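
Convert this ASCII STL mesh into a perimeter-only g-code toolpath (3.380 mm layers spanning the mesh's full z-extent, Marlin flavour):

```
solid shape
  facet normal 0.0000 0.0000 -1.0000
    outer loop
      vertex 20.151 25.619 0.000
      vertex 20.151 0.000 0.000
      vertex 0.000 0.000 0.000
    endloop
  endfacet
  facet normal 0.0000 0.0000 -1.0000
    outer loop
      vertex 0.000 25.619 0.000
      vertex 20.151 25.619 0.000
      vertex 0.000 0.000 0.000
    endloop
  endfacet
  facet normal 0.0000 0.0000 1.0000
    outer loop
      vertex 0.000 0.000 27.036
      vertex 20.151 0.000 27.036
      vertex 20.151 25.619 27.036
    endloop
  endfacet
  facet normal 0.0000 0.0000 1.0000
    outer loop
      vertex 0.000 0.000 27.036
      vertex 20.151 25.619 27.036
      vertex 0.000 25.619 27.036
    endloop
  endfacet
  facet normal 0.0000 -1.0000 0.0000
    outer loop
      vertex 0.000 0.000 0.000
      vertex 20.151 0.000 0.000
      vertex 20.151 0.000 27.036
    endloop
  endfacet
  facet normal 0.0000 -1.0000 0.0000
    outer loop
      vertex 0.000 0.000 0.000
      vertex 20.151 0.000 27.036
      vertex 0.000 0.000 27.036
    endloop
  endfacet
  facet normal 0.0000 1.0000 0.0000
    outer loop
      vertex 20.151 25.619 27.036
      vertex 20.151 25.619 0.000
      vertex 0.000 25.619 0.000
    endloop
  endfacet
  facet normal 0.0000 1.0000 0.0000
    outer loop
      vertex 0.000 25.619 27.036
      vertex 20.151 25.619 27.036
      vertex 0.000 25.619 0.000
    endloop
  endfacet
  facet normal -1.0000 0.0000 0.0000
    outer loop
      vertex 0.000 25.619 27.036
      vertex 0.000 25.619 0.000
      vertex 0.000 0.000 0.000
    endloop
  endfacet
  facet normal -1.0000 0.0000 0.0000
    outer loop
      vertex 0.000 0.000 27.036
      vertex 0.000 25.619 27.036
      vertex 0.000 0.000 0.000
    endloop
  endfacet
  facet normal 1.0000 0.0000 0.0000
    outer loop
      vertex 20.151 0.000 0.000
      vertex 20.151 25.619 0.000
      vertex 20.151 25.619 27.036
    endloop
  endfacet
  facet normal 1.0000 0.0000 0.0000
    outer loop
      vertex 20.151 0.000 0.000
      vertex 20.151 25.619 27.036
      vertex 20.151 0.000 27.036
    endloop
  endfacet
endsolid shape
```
; perimeter-only toolpath
G21 ; units = mm
G90 ; absolute positioning
G28 ; home
; layer 1
G0 Z3.380
G0 X0.000 Y0.000
G1 X20.151 Y0.000
G1 X20.151 Y25.619
G1 X0.000 Y25.619
G1 X0.000 Y0.000
; layer 2
G0 Z6.759
G0 X0.000 Y0.000
G1 X20.151 Y0.000
G1 X20.151 Y25.619
G1 X0.000 Y25.619
G1 X0.000 Y0.000
; layer 3
G0 Z10.139
G0 X0.000 Y0.000
G1 X20.151 Y0.000
G1 X20.151 Y25.619
G1 X0.000 Y25.619
G1 X0.000 Y0.000
; layer 4
G0 Z13.518
G0 X0.000 Y0.000
G1 X20.151 Y0.000
G1 X20.151 Y25.619
G1 X0.000 Y25.619
G1 X0.000 Y0.000
; layer 5
G0 Z16.898
G0 X0.000 Y0.000
G1 X20.151 Y0.000
G1 X20.151 Y25.619
G1 X0.000 Y25.619
G1 X0.000 Y0.000
; layer 6
G0 Z20.277
G0 X0.000 Y0.000
G1 X20.151 Y0.000
G1 X20.151 Y25.619
G1 X0.000 Y25.619
G1 X0.000 Y0.000
; layer 7
G0 Z23.657
G0 X0.000 Y0.000
G1 X20.151 Y0.000
G1 X20.151 Y25.619
G1 X0.000 Y25.619
G1 X0.000 Y0.000
; layer 8
G0 Z27.036
G0 X0.000 Y0.000
G1 X20.151 Y0.000
G1 X20.151 Y25.619
G1 X0.000 Y25.619
G1 X0.000 Y0.000
M2 ; end

The solid is a rectangular box, roughly 20.2 × 25.6 mm footprint and 27 mm tall. Slicing at Δz = 3.380 mm — 8 equal slices spanning the solid's height, so layer i sits at z = i·h/8 — gives 8 non-empty perimeters. Each is a 4-segment closed polygon; G0 lifts to the layer z and rapids to the start vertex, then G1 traces the edges.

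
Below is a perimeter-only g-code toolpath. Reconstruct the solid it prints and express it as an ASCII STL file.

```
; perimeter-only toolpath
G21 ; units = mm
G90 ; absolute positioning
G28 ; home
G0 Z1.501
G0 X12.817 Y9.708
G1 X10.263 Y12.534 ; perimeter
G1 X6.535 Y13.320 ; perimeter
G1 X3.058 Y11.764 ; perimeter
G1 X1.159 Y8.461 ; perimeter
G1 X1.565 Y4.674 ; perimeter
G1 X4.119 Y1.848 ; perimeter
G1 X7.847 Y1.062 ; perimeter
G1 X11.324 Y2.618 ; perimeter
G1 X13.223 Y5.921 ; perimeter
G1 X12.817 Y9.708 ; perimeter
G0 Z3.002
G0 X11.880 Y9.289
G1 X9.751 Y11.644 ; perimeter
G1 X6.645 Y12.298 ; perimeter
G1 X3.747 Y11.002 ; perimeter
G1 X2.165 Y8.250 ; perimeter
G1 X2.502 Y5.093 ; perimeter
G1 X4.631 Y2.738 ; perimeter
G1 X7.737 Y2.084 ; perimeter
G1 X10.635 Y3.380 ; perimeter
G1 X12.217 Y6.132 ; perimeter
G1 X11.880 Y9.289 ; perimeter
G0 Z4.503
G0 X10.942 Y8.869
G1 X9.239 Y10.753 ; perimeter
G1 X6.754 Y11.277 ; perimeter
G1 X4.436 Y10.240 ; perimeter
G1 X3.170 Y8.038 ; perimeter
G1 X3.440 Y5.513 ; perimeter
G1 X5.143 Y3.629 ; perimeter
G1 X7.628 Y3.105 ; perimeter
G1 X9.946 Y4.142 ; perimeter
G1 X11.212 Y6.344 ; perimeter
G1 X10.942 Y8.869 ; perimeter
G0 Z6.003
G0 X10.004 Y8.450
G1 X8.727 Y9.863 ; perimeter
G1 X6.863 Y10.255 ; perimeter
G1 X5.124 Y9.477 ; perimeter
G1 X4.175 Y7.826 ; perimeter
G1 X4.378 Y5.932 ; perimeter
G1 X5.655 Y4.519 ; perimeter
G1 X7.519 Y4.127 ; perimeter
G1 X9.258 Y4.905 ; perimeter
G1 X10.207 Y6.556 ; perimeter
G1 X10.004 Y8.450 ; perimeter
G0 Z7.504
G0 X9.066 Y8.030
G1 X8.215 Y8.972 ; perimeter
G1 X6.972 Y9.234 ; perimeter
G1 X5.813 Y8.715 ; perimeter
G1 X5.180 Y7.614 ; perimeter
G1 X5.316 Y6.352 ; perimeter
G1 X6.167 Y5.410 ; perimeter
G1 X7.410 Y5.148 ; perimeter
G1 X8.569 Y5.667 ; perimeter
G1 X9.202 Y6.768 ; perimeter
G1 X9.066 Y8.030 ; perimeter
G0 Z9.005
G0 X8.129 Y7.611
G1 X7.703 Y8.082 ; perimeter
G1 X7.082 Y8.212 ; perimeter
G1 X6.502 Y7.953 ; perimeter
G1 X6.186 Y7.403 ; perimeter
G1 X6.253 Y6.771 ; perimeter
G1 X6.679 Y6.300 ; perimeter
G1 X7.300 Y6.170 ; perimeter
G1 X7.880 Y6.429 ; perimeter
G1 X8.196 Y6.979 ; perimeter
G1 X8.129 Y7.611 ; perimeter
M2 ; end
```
solid part
  facet normal 0.0000 0.0000 -1.0000
    outer loop
      vertex 6.426 14.341 0.000
      vertex 10.775 13.425 0.000
      vertex 13.755 10.128 0.000
    endloop
  endfacet
  facet normal 0.0000 0.0000 -1.0000
    outer loop
      vertex 2.369 12.526 0.000
      vertex 6.426 14.341 0.000
      vertex 13.755 10.128 0.000
    endloop
  endfacet
  facet normal 0.0000 0.0000 -1.0000
    outer loop
      vertex 0.154 8.673 0.000
      vertex 2.369 12.526 0.000
      vertex 13.755 10.128 0.000
    endloop
  endfacet
  facet normal 0.0000 0.0000 -1.0000
    outer loop
      vertex 0.627 4.254 0.000
      vertex 0.154 8.673 0.000
      vertex 13.755 10.128 0.000
    endloop
  endfacet
  facet normal 0.0000 0.0000 -1.0000
    outer loop
      vertex 3.607 0.957 0.000
      vertex 0.627 4.254 0.000
      vertex 13.755 10.128 0.000
    endloop
  endfacet
  facet normal 0.0000 0.0000 -1.0000
    outer loop
      vertex 7.956 0.041 0.000
      vertex 3.607 0.957 0.000
      vertex 13.755 10.128 0.000
    endloop
  endfacet
  facet normal 0.0000 0.0000 -1.0000
    outer loop
      vertex 12.013 1.856 0.000
      vertex 7.956 0.041 0.000
      vertex 13.755 10.128 0.000
    endloop
  endfacet
  facet normal 0.0000 0.0000 -1.0000
    outer loop
      vertex 14.228 5.709 0.000
      vertex 12.013 1.856 0.000
      vertex 13.755 10.128 0.000
    endloop
  endfacet
  facet normal 0.6217 0.5620 0.5456
    outer loop
      vertex 13.755 10.128 0.000
      vertex 10.775 13.425 0.000
      vertex 7.191 7.191 10.506
    endloop
  endfacet
  facet normal 0.1727 0.8201 0.5455
    outer loop
      vertex 10.775 13.425 0.000
      vertex 6.426 14.341 0.000
      vertex 7.191 7.191 10.506
    endloop
  endfacet
  facet normal -0.3422 0.7650 0.5456
    outer loop
      vertex 6.426 14.341 0.000
      vertex 2.369 12.526 0.000
      vertex 7.191 7.191 10.506
    endloop
  endfacet
  facet normal -0.7266 0.4177 0.5456
    outer loop
      vertex 2.369 12.526 0.000
      vertex 0.154 8.673 0.000
      vertex 7.191 7.191 10.506
    endloop
  endfacet
  facet normal -0.8333 -0.0892 0.5456
    outer loop
      vertex 0.154 8.673 0.000
      vertex 0.627 4.254 0.000
      vertex 7.191 7.191 10.506
    endloop
  endfacet
  facet normal -0.6217 -0.5620 0.5456
    outer loop
      vertex 0.627 4.254 0.000
      vertex 3.607 0.957 0.000
      vertex 7.191 7.191 10.506
    endloop
  endfacet
  facet normal -0.1727 -0.8201 0.5455
    outer loop
      vertex 3.607 0.957 0.000
      vertex 7.956 0.041 0.000
      vertex 7.191 7.191 10.506
    endloop
  endfacet
  facet normal 0.3422 -0.7650 0.5456
    outer loop
      vertex 7.956 0.041 0.000
      vertex 12.013 1.856 0.000
      vertex 7.191 7.191 10.506
    endloop
  endfacet
  facet normal 0.7266 -0.4177 0.5456
    outer loop
      vertex 12.013 1.856 0.000
      vertex 14.228 5.709 0.000
      vertex 7.191 7.191 10.506
    endloop
  endfacet
  facet normal 0.8333 0.0892 0.5456
    outer loop
      vertex 14.228 5.709 0.000
      vertex 13.755 10.128 0.000
      vertex 7.191 7.191 10.506
    endloop
  endfacet
endsolid part

The G0 Z moves step by Δz≈1.501 mm. The G1 loops shrink linearly with z, so the solid tapers from its base footprint up to z≈10.5. Closing with a flat bottom cap and the tapered top and triangulating gives 18 facets — a regular 10-sided pyramid, base circumscribed radius ≈ 7.19 mm, apex at z ≈ 10.5 mm.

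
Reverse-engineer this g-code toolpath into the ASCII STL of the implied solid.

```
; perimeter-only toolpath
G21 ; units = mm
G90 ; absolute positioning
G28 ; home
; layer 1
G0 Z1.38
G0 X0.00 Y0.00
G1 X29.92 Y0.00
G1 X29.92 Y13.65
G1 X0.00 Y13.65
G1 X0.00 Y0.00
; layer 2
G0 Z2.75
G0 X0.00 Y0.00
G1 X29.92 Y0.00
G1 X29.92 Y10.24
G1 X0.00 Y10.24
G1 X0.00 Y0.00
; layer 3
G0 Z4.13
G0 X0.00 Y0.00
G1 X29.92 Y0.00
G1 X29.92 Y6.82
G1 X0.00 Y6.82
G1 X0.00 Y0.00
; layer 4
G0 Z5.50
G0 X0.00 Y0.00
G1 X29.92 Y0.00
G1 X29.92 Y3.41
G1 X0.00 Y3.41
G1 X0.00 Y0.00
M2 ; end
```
solid part
  facet normal 0.0000 0.0000 -1.0000
    outer loop
      vertex 29.92 17.06 0.00
      vertex 29.92 0.00 0.00
      vertex 0.00 0.00 0.00
    endloop
  endfacet
  facet normal 0.0000 0.0000 -1.0000
    outer loop
      vertex 0.00 17.06 0.00
      vertex 29.92 17.06 0.00
      vertex 0.00 0.00 0.00
    endloop
  endfacet
  facet normal 0.0000 -1.0000 0.0000
    outer loop
      vertex 0.00 0.00 0.00
      vertex 29.92 0.00 0.00
      vertex 29.92 0.00 6.88
    endloop
  endfacet
  facet normal 0.0000 -1.0000 0.0000
    outer loop
      vertex 0.00 0.00 0.00
      vertex 29.92 0.00 6.88
      vertex 0.00 0.00 6.88
    endloop
  endfacet
  facet normal 0.0000 0.3740 0.9274
    outer loop
      vertex 0.00 0.00 6.88
      vertex 29.92 0.00 6.88
      vertex 29.92 17.06 0.00
    endloop
  endfacet
  facet normal 0.0000 0.3740 0.9274
    outer loop
      vertex 0.00 0.00 6.88
      vertex 29.92 17.06 0.00
      vertex 0.00 17.06 0.00
    endloop
  endfacet
  facet normal -1.0000 0.0000 0.0000
    outer loop
      vertex 0.00 0.00 6.88
      vertex 0.00 17.06 0.00
      vertex 0.00 0.00 0.00
    endloop
  endfacet
  facet normal 1.0000 0.0000 0.0000
    outer loop
      vertex 29.92 0.00 0.00
      vertex 29.92 17.06 0.00
      vertex 29.92 0.00 6.88
    endloop
  endfacet
endsolid part

The G0 Z moves step by Δz≈1.38 mm. The G1 loops shrink linearly with z, so the solid tapers from its base footprint up to z≈6.88. Closing with a flat bottom cap and the tapered top and triangulating gives 8 facets — a wedge (ramp): 29.9 × 17.1 mm base, rising to 6.88 mm along the y=0 edge and sloping linearly to z=0 at y=17.1.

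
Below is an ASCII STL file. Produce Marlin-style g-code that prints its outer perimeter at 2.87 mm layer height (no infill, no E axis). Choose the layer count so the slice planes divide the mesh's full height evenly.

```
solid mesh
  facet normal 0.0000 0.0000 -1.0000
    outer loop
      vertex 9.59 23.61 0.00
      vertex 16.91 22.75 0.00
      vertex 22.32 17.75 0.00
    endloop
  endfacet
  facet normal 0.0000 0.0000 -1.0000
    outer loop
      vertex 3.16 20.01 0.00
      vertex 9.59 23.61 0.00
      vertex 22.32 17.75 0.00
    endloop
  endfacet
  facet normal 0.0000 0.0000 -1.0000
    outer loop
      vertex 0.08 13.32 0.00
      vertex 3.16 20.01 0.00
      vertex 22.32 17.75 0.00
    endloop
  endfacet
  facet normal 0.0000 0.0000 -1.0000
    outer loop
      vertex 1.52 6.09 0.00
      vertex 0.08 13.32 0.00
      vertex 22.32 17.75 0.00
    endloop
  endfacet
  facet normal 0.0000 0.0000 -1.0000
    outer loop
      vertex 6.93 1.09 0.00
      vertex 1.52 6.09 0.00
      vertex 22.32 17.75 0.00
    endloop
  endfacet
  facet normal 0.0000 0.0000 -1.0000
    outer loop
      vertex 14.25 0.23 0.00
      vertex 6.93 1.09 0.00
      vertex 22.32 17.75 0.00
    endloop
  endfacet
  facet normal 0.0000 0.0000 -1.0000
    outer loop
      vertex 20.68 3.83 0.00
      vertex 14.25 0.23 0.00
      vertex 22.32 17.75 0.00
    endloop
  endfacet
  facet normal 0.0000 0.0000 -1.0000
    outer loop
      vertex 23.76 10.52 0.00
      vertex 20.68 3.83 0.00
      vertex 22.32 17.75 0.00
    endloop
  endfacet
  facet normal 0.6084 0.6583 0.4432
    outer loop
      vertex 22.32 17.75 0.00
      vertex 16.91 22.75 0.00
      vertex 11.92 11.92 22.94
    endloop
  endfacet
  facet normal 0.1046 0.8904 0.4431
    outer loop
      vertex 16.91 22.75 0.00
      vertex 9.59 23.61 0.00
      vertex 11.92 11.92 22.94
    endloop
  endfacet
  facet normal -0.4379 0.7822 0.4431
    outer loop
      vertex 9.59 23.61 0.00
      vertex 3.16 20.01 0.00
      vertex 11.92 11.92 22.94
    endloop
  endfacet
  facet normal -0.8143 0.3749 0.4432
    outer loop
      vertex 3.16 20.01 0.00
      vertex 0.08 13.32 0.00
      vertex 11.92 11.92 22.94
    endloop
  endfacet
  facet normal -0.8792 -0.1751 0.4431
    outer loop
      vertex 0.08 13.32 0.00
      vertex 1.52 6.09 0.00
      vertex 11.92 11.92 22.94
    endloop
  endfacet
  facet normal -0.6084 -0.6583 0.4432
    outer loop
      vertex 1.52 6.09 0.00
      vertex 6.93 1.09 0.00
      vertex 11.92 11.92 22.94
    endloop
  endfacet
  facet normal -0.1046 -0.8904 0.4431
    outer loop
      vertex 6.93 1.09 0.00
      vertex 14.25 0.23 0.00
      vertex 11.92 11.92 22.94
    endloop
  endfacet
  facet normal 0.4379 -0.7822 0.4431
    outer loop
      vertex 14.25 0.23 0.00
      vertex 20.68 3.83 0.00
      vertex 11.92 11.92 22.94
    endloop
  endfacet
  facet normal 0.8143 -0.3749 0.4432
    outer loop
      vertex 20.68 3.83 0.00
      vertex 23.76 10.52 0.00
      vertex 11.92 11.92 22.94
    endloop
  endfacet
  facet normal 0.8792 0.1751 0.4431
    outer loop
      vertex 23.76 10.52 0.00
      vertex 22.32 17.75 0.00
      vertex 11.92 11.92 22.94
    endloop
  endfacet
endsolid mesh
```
; perimeter-only toolpath
G21 ; units = mm
G90 ; absolute positioning
G28 ; home
; layer 1
G0 Z2.87
G0 X21.02 Y17.02
G1 X16.29 Y21.40
G1 X9.88 Y22.15
G1 X4.25 Y19.00
G1 X1.56 Y13.15
G1 X2.82 Y6.82
G1 X7.55 Y2.44
G1 X13.96 Y1.69
G1 X19.58 Y4.84
G1 X22.28 Y10.70
G1 X21.02 Y17.02
; layer 2
G0 Z5.74
G0 X19.72 Y16.29
G1 X15.66 Y20.04
G1 X10.17 Y20.69
G1 X5.35 Y17.99
G1 X3.04 Y12.97
G1 X4.12 Y7.55
G1 X8.18 Y3.80
G1 X13.67 Y3.15
G1 X18.49 Y5.85
G1 X20.80 Y10.87
G1 X19.72 Y16.29
; layer 3
G0 Z8.60
G0 X18.42 Y15.56
G1 X15.04 Y18.69
G1 X10.46 Y19.23
G1 X6.45 Y16.98
G1 X4.52 Y12.79
G1 X5.42 Y8.28
G1 X8.80 Y5.15
G1 X13.38 Y4.61
G1 X17.39 Y6.86
G1 X19.32 Y11.04
G1 X18.42 Y15.56
; layer 4
G0 Z11.47
G0 X17.12 Y14.84
G1 X14.41 Y17.34
G1 X10.75 Y17.77
G1 X7.54 Y15.96
G1 X6.00 Y12.62
G1 X6.72 Y9.00
G1 X9.43 Y6.50
G1 X13.09 Y6.08
G1 X16.30 Y7.88
G1 X17.84 Y11.22
G1 X17.12 Y14.84
; layer 5
G0 Z14.34
G0 X15.82 Y14.11
G1 X13.79 Y15.98
G1 X11.05 Y16.30
G1 X8.63 Y14.95
G1 X7.48 Y12.45
G1 X8.02 Y9.73
G1 X10.05 Y7.86
G1 X12.79 Y7.54
G1 X15.21 Y8.89
G1 X16.36 Y11.39
G1 X15.82 Y14.11
; layer 6
G0 Z17.21
G0 X14.52 Y13.38
G1 X13.17 Y14.63
G1 X11.34 Y14.84
G1 X9.73 Y13.94
G1 X8.96 Y12.27
G1 X9.32 Y10.46
G1 X10.67 Y9.21
G1 X12.50 Y9.00
G1 X14.11 Y9.90
G1 X14.88 Y11.57
G1 X14.52 Y13.38
; layer 7
G0 Z20.07
G0 X13.22 Y12.65
G1 X12.54 Y13.27
G1 X11.63 Y13.38
G1 X10.82 Y12.93
G1 X10.44 Y12.09
G1 X10.62 Y11.19
G1 X11.30 Y10.57
G1 X12.21 Y10.46
G1 X13.02 Y10.91
G1 X13.40 Y11.74
G1 X13.22 Y12.65
M2 ; end

The solid is a regular 10-sided pyramid, base circumscribed radius ≈ 11.9 mm, apex at z ≈ 22.9 mm. Slicing at Δz = 2.87 mm — 8 equal slices spanning the solid's height, so layer i sits at z = i·h/8 — gives 7 non-empty perimeters. Each is a 10-segment closed polygon; G0 lifts to the layer z and rapids to the start vertex, then G1 traces the edges. The cross-section shrinks linearly with z (the slice at the apex is degenerate and omitted).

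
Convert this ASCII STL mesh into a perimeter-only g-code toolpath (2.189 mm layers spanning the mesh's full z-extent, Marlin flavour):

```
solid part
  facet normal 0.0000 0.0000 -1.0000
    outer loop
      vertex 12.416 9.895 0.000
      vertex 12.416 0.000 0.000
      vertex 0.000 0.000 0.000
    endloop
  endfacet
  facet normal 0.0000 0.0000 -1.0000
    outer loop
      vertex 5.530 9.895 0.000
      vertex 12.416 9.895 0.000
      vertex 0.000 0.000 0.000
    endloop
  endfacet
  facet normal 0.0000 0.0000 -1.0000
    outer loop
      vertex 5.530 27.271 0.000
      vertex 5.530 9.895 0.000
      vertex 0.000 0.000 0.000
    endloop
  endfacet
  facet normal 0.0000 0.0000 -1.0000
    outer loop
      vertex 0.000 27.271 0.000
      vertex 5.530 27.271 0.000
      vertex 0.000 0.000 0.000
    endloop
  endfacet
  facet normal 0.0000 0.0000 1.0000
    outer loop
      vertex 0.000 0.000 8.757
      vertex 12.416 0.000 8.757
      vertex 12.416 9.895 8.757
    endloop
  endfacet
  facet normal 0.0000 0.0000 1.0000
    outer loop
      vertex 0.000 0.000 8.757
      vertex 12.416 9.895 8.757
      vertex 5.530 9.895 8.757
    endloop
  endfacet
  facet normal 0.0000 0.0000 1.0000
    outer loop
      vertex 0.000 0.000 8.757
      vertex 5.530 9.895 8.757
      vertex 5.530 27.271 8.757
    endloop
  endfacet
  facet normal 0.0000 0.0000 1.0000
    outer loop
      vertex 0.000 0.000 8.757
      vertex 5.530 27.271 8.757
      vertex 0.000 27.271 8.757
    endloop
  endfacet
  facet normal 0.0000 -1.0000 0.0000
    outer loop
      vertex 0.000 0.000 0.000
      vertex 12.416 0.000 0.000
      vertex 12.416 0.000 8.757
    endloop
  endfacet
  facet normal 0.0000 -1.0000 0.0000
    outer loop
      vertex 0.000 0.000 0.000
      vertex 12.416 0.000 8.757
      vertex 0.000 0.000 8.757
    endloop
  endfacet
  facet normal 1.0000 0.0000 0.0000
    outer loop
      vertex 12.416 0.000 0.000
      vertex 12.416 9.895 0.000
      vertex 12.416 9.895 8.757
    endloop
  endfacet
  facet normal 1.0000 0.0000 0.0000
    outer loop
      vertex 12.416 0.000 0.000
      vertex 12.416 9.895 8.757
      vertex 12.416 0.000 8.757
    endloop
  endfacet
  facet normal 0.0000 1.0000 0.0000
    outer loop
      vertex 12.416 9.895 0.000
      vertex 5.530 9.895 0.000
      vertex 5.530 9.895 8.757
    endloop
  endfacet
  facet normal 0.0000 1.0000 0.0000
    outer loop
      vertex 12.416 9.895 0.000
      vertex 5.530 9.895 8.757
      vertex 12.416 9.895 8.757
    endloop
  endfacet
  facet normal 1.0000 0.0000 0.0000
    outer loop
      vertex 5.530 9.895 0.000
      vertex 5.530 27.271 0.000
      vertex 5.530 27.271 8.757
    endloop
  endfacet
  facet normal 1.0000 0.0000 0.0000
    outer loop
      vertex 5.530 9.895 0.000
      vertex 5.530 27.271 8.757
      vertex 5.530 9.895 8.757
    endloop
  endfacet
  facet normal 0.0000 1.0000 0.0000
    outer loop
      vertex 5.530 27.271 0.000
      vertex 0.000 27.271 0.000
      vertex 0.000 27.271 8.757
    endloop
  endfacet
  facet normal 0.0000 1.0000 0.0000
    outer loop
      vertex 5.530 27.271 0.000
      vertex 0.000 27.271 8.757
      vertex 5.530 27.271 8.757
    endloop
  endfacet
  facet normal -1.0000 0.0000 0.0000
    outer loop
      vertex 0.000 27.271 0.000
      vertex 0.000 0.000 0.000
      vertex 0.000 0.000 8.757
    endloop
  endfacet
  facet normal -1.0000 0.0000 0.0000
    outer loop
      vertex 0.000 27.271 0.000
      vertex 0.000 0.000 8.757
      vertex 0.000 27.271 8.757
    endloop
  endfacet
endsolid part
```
; perimeter-only toolpath
G21 ; units = mm
G90 ; absolute positioning
G28 ; home
; layer 1
G0 Z2.189
G0 X0.000 Y0.000
G1 X12.416 Y0.000
G1 X12.416 Y9.895
G1 X5.530 Y9.895
G1 X5.530 Y27.271
G1 X0.000 Y27.271
G1 X0.000 Y0.000
; layer 2
G0 Z4.378
G0 X0.000 Y0.000
G1 X12.416 Y0.000
G1 X12.416 Y9.895
G1 X5.530 Y9.895
G1 X5.530 Y27.271
G1 X0.000 Y27.271
G1 X0.000 Y0.000
; layer 3
G0 Z6.568
G0 X0.000 Y0.000
G1 X12.416 Y0.000
G1 X12.416 Y9.895
G1 X5.530 Y9.895
G1 X5.530 Y27.271
G1 X0.000 Y27.271
G1 X0.000 Y0.000
; layer 4
G0 Z8.757
G0 X0.000 Y0.000
G1 X12.416 Y0.000
G1 X12.416 Y9.895
G1 X5.530 Y9.895
G1 X5.530 Y27.271
G1 X0.000 Y27.271
G1 X0.000 Y0.000
M2 ; end

The solid is an L-shaped prism: outer 12.4 × 27.3 mm, arm thicknesses ≈ 9.89 mm (horizontal) and 5.53 mm (vertical), extruded 8.76 mm in z. Slicing at Δz = 2.189 mm — 4 equal slices spanning the solid's height, so layer i sits at z = i·h/4 — gives 4 non-empty perimeters. Each is a 6-segment closed polygon; G0 lifts to the layer z and rapids to the start vertex, then G1 traces the edges.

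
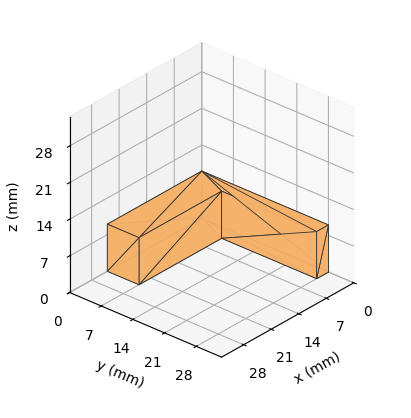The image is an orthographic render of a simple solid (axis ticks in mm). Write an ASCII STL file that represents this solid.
Reading the render: the shape is an L-shaped prism: outer 24 × 28 mm, arm thicknesses ≈ 7 mm (horizontal) and 3 mm (vertical), extruded 9 mm in z (dimensions read to the nearest mm from the axis ticks). For the STL, each face is triangulated and given an outward normal.

solid part
  facet normal 0.0000 0.0000 -1.0000
    outer loop
      vertex 24.000 7.000 0.000
      vertex 24.000 0.000 0.000
      vertex 0.000 0.000 0.000
    endloop
  endfacet
  facet normal 0.0000 0.0000 -1.0000
    outer loop
      vertex 3.000 7.000 0.000
      vertex 24.000 7.000 0.000
      vertex 0.000 0.000 0.000
    endloop
  endfacet
  facet normal 0.0000 0.0000 -1.0000
    outer loop
      vertex 3.000 28.000 0.000
      vertex 3.000 7.000 0.000
      vertex 0.000 0.000 0.000
    endloop
  endfacet
  facet normal 0.0000 0.0000 -1.0000
    outer loop
      vertex 0.000 28.000 0.000
      vertex 3.000 28.000 0.000
      vertex 0.000 0.000 0.000
    endloop
  endfacet
  facet normal 0.0000 0.0000 1.0000
    outer loop
      vertex 0.000 0.000 9.000
      vertex 24.000 0.000 9.000
      vertex 24.000 7.000 9.000
    endloop
  endfacet
  facet normal 0.0000 0.0000 1.0000
    outer loop
      vertex 0.000 0.000 9.000
      vertex 24.000 7.000 9.000
      vertex 3.000 7.000 9.000
    endloop
  endfacet
  facet normal 0.0000 0.0000 1.0000
    outer loop
      vertex 0.000 0.000 9.000
      vertex 3.000 7.000 9.000
      vertex 3.000 28.000 9.000
    endloop
  endfacet
  facet normal 0.0000 0.0000 1.0000
    outer loop
      vertex 0.000 0.000 9.000
      vertex 3.000 28.000 9.000
      vertex 0.000 28.000 9.000
    endloop
  endfacet
  facet normal 0.0000 -1.0000 0.0000
    outer loop
      vertex 0.000 0.000 0.000
      vertex 24.000 0.000 0.000
      vertex 24.000 0.000 9.000
    endloop
  endfacet
  facet normal 0.0000 -1.0000 0.0000
    outer loop
      vertex 0.000 0.000 0.000
      vertex 24.000 0.000 9.000
      vertex 0.000 0.000 9.000
    endloop
  endfacet
  facet normal 1.0000 0.0000 0.0000
    outer loop
      vertex 24.000 0.000 0.000
      vertex 24.000 7.000 0.000
      vertex 24.000 7.000 9.000
    endloop
  endfacet
  facet normal 1.0000 0.0000 0.0000
    outer loop
      vertex 24.000 0.000 0.000
      vertex 24.000 7.000 9.000
      vertex 24.000 0.000 9.000
    endloop
  endfacet
  facet normal 0.0000 1.0000 0.0000
    outer loop
      vertex 24.000 7.000 0.000
      vertex 3.000 7.000 0.000
      vertex 3.000 7.000 9.000
    endloop
  endfacet
  facet normal 0.0000 1.0000 0.0000
    outer loop
      vertex 24.000 7.000 0.000
      vertex 3.000 7.000 9.000
      vertex 24.000 7.000 9.000
    endloop
  endfacet
  facet normal 1.0000 0.0000 0.0000
    outer loop
      vertex 3.000 7.000 0.000
      vertex 3.000 28.000 0.000
      vertex 3.000 28.000 9.000
    endloop
  endfacet
  facet normal 1.0000 0.0000 0.0000
    outer loop
      vertex 3.000 7.000 0.000
      vertex 3.000 28.000 9.000
      vertex 3.000 7.000 9.000
    endloop
  endfacet
  facet normal 0.0000 1.0000 0.0000
    outer loop
      vertex 3.000 28.000 0.000
      vertex 0.000 28.000 0.000
      vertex 0.000 28.000 9.000
    endloop
  endfacet
  facet normal 0.0000 1.0000 0.0000
    outer loop
      vertex 3.000 28.000 0.000
      vertex 0.000 28.000 9.000
      vertex 3.000 28.000 9.000
    endloop
  endfacet
  facet normal -1.0000 0.0000 0.0000
    outer loop
      vertex 0.000 28.000 0.000
      vertex 0.000 0.000 0.000
      vertex 0.000 0.000 9.000
    endloop
  endfacet
  facet normal -1.0000 0.0000 0.0000
    outer loop
      vertex 0.000 28.000 0.000
      vertex 0.000 0.000 9.000
      vertex 0.000 28.000 9.000
    endloop
  endfacet
endsolid part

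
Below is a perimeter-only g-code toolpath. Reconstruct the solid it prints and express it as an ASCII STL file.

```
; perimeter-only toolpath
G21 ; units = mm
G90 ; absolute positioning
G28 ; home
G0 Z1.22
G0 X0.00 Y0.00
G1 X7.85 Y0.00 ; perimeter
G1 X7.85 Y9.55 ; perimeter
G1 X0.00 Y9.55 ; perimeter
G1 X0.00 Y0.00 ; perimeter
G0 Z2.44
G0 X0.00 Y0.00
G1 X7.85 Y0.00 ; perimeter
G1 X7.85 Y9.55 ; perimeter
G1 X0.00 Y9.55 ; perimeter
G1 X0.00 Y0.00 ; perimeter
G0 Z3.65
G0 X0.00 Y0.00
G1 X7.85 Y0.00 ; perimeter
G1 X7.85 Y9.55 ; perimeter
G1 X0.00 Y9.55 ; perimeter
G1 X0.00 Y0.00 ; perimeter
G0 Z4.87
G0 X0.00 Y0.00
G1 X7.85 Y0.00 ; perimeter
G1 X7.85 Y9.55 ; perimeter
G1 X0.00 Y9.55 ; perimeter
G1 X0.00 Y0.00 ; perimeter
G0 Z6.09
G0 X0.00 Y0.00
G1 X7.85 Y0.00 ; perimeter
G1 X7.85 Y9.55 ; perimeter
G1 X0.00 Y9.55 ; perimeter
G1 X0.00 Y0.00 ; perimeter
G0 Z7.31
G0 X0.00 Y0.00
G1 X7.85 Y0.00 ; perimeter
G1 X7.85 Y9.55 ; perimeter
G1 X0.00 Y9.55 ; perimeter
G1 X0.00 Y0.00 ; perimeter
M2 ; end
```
solid part
  facet normal 0.0000 0.0000 -1.0000
    outer loop
      vertex 7.85 9.55 0.00
      vertex 7.85 0.00 0.00
      vertex 0.00 0.00 0.00
    endloop
  endfacet
  facet normal 0.0000 0.0000 -1.0000
    outer loop
      vertex 0.00 9.55 0.00
      vertex 7.85 9.55 0.00
      vertex 0.00 0.00 0.00
    endloop
  endfacet
  facet normal 0.0000 0.0000 1.0000
    outer loop
      vertex 0.00 0.00 7.31
      vertex 7.85 0.00 7.31
      vertex 7.85 9.55 7.31
    endloop
  endfacet
  facet normal 0.0000 0.0000 1.0000
    outer loop
      vertex 0.00 0.00 7.31
      vertex 7.85 9.55 7.31
      vertex 0.00 9.55 7.31
    endloop
  endfacet
  facet normal 0.0000 -1.0000 0.0000
    outer loop
      vertex 0.00 0.00 0.00
      vertex 7.85 0.00 0.00
      vertex 7.85 0.00 7.31
    endloop
  endfacet
  facet normal 0.0000 -1.0000 0.0000
    outer loop
      vertex 0.00 0.00 0.00
      vertex 7.85 0.00 7.31
      vertex 0.00 0.00 7.31
    endloop
  endfacet
  facet normal 0.0000 1.0000 0.0000
    outer loop
      vertex 7.85 9.55 7.31
      vertex 7.85 9.55 0.00
      vertex 0.00 9.55 0.00
    endloop
  endfacet
  facet normal 0.0000 1.0000 0.0000
    outer loop
      vertex 0.00 9.55 7.31
      vertex 7.85 9.55 7.31
      vertex 0.00 9.55 0.00
    endloop
  endfacet
  facet normal -1.0000 0.0000 0.0000
    outer loop
      vertex 0.00 9.55 7.31
      vertex 0.00 9.55 0.00
      vertex 0.00 0.00 0.00
    endloop
  endfacet
  facet normal -1.0000 0.0000 0.0000
    outer loop
      vertex 0.00 0.00 7.31
      vertex 0.00 9.55 7.31
      vertex 0.00 0.00 0.00
    endloop
  endfacet
  facet normal 1.0000 0.0000 0.0000
    outer loop
      vertex 7.85 0.00 0.00
      vertex 7.85 9.55 0.00
      vertex 7.85 9.55 7.31
    endloop
  endfacet
  facet normal 1.0000 0.0000 0.0000
    outer loop
      vertex 7.85 0.00 0.00
      vertex 7.85 9.55 7.31
      vertex 7.85 0.00 7.31
    endloop
  endfacet
endsolid part

The G0 Z moves step by Δz≈1.22 mm. Every layer's G1 loop is the same polygon, so the solid is a straight extrusion of it from z=0 to z≈7.31. Closing with flat bottom and top caps and triangulating gives 12 facets — a rectangular box, roughly 7.85 × 9.55 mm footprint and 7.31 mm tall.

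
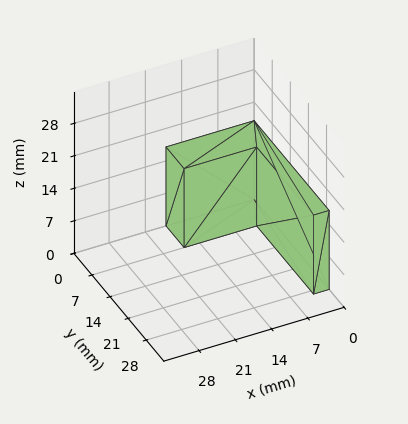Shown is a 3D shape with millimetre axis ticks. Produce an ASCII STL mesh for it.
Reading the render: the shape is an L-shaped prism: outer 17 × 29 mm, arm thicknesses ≈ 7 mm (horizontal) and 3 mm (vertical), extruded 17 mm in z (dimensions read to the nearest mm from the axis ticks). For the STL, each face is triangulated and given an outward normal.

solid part
  facet normal 0.0000 0.0000 -1.0000
    outer loop
      vertex 17.000 7.000 0.000
      vertex 17.000 0.000 0.000
      vertex 0.000 0.000 0.000
    endloop
  endfacet
  facet normal 0.0000 0.0000 -1.0000
    outer loop
      vertex 3.000 7.000 0.000
      vertex 17.000 7.000 0.000
      vertex 0.000 0.000 0.000
    endloop
  endfacet
  facet normal 0.0000 0.0000 -1.0000
    outer loop
      vertex 3.000 29.000 0.000
      vertex 3.000 7.000 0.000
      vertex 0.000 0.000 0.000
    endloop
  endfacet
  facet normal 0.0000 0.0000 -1.0000
    outer loop
      vertex 0.000 29.000 0.000
      vertex 3.000 29.000 0.000
      vertex 0.000 0.000 0.000
    endloop
  endfacet
  facet normal 0.0000 0.0000 1.0000
    outer loop
      vertex 0.000 0.000 17.000
      vertex 17.000 0.000 17.000
      vertex 17.000 7.000 17.000
    endloop
  endfacet
  facet normal 0.0000 0.0000 1.0000
    outer loop
      vertex 0.000 0.000 17.000
      vertex 17.000 7.000 17.000
      vertex 3.000 7.000 17.000
    endloop
  endfacet
  facet normal 0.0000 0.0000 1.0000
    outer loop
      vertex 0.000 0.000 17.000
      vertex 3.000 7.000 17.000
      vertex 3.000 29.000 17.000
    endloop
  endfacet
  facet normal 0.0000 0.0000 1.0000
    outer loop
      vertex 0.000 0.000 17.000
      vertex 3.000 29.000 17.000
      vertex 0.000 29.000 17.000
    endloop
  endfacet
  facet normal 0.0000 -1.0000 0.0000
    outer loop
      vertex 0.000 0.000 0.000
      vertex 17.000 0.000 0.000
      vertex 17.000 0.000 17.000
    endloop
  endfacet
  facet normal 0.0000 -1.0000 0.0000
    outer loop
      vertex 0.000 0.000 0.000
      vertex 17.000 0.000 17.000
      vertex 0.000 0.000 17.000
    endloop
  endfacet
  facet normal 1.0000 0.0000 0.0000
    outer loop
      vertex 17.000 0.000 0.000
      vertex 17.000 7.000 0.000
      vertex 17.000 7.000 17.000
    endloop
  endfacet
  facet normal 1.0000 0.0000 0.0000
    outer loop
      vertex 17.000 0.000 0.000
      vertex 17.000 7.000 17.000
      vertex 17.000 0.000 17.000
    endloop
  endfacet
  facet normal 0.0000 1.0000 0.0000
    outer loop
      vertex 17.000 7.000 0.000
      vertex 3.000 7.000 0.000
      vertex 3.000 7.000 17.000
    endloop
  endfacet
  facet normal 0.0000 1.0000 0.0000
    outer loop
      vertex 17.000 7.000 0.000
      vertex 3.000 7.000 17.000
      vertex 17.000 7.000 17.000
    endloop
  endfacet
  facet normal 1.0000 0.0000 0.0000
    outer loop
      vertex 3.000 7.000 0.000
      vertex 3.000 29.000 0.000
      vertex 3.000 29.000 17.000
    endloop
  endfacet
  facet normal 1.0000 0.0000 0.0000
    outer loop
      vertex 3.000 7.000 0.000
      vertex 3.000 29.000 17.000
      vertex 3.000 7.000 17.000
    endloop
  endfacet
  facet normal 0.0000 1.0000 0.0000
    outer loop
      vertex 3.000 29.000 0.000
      vertex 0.000 29.000 0.000
      vertex 0.000 29.000 17.000
    endloop
  endfacet
  facet normal 0.0000 1.0000 0.0000
    outer loop
      vertex 3.000 29.000 0.000
      vertex 0.000 29.000 17.000
      vertex 3.000 29.000 17.000
    endloop
  endfacet
  facet normal -1.0000 0.0000 0.0000
    outer loop
      vertex 0.000 29.000 0.000
      vertex 0.000 0.000 0.000
      vertex 0.000 0.000 17.000
    endloop
  endfacet
  facet normal -1.0000 0.0000 0.0000
    outer loop
      vertex 0.000 29.000 0.000
      vertex 0.000 0.000 17.000
      vertex 0.000 29.000 17.000
    endloop
  endfacet
endsolid part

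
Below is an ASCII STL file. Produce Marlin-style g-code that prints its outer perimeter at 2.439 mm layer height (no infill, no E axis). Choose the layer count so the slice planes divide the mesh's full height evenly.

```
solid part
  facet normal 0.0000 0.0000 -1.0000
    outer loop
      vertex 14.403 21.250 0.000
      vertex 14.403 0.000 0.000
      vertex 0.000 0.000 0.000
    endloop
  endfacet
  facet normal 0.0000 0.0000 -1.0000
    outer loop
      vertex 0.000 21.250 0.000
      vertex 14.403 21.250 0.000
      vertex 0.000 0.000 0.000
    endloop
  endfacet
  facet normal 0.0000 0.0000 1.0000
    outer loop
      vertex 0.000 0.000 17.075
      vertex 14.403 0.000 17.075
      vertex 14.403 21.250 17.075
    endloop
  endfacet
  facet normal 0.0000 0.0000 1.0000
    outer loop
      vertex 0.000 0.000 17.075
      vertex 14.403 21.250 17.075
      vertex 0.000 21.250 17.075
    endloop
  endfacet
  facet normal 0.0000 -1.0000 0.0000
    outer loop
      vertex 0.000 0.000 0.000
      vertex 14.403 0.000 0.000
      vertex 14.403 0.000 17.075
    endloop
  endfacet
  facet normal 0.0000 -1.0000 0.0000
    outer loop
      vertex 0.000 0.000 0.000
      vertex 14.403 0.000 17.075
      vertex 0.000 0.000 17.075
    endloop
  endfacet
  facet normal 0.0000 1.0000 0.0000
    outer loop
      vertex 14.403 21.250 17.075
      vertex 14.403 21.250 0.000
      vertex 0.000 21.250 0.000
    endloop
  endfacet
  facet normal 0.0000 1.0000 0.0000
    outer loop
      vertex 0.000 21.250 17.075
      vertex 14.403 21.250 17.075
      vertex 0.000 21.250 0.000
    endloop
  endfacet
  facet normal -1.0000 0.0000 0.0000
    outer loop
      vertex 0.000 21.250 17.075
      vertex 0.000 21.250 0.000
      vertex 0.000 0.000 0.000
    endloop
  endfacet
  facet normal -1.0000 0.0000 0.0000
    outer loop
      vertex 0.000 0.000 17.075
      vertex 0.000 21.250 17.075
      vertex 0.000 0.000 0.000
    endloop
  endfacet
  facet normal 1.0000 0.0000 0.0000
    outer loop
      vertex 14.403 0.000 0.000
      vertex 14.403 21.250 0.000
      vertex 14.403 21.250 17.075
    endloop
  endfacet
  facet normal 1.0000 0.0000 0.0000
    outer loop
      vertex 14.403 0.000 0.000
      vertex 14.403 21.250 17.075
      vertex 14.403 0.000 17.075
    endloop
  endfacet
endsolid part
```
; perimeter-only toolpath
G21 ; units = mm
G90 ; absolute positioning
G28 ; home
; layer 1
G0 Z2.439
G0 X0.000 Y0.000
G1 X14.403 Y0.000
G1 X14.403 Y21.250
G1 X0.000 Y21.250
G1 X0.000 Y0.000
; layer 2
G0 Z4.879
G0 X0.000 Y0.000
G1 X14.403 Y0.000
G1 X14.403 Y21.250
G1 X0.000 Y21.250
G1 X0.000 Y0.000
; layer 3
G0 Z7.318
G0 X0.000 Y0.000
G1 X14.403 Y0.000
G1 X14.403 Y21.250
G1 X0.000 Y21.250
G1 X0.000 Y0.000
; layer 4
G0 Z9.757
G0 X0.000 Y0.000
G1 X14.403 Y0.000
G1 X14.403 Y21.250
G1 X0.000 Y21.250
G1 X0.000 Y0.000
; layer 5
G0 Z12.196
G0 X0.000 Y0.000
G1 X14.403 Y0.000
G1 X14.403 Y21.250
G1 X0.000 Y21.250
G1 X0.000 Y0.000
; layer 6
G0 Z14.636
G0 X0.000 Y0.000
G1 X14.403 Y0.000
G1 X14.403 Y21.250
G1 X0.000 Y21.250
G1 X0.000 Y0.000
; layer 7
G0 Z17.075
G0 X0.000 Y0.000
G1 X14.403 Y0.000
G1 X14.403 Y21.250
G1 X0.000 Y21.250
G1 X0.000 Y0.000
M2 ; end

The solid is a rectangular box, roughly 14.4 × 21.2 mm footprint and 17.1 mm tall. Slicing at Δz = 2.439 mm — 7 equal slices spanning the solid's height, so layer i sits at z = i·h/7 — gives 7 non-empty perimeters. Each is a 4-segment closed polygon; G0 lifts to the layer z and rapids to the start vertex, then G1 traces the edges.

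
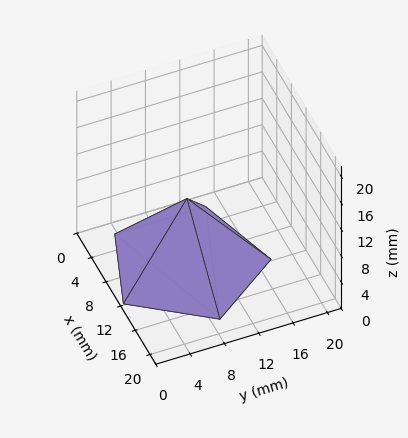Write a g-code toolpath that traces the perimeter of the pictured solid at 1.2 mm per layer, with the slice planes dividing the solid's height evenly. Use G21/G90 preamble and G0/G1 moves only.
Reading the render: the shape is a regular 5-sided pyramid, base circumscribed radius ≈ 9 mm, apex at z ≈ 10 mm (dimensions read to the nearest mm from the axis ticks). For the g-code, the solid's height is divided into equal slices at the stated Δz and each level perimeter traced with G1 moves after a G0 lift.

; perimeter-only toolpath
G21 ; units = mm
G90 ; absolute positioning
G28 ; home
; layer 1
G0 Z1.2
G0 X16.9 Y9.0
G1 X11.5 Y16.5
G1 X2.6 Y13.6
G1 X2.6 Y4.4
G1 X11.5 Y1.5
G1 X16.9 Y9.0
; layer 2
G0 Z2.5
G0 X15.8 Y9.0
G1 X11.1 Y15.5
G1 X3.5 Y13.0
G1 X3.5 Y5.0
G1 X11.1 Y2.5
G1 X15.8 Y9.0
; layer 3
G0 Z3.8
G0 X14.6 Y9.0
G1 X10.8 Y14.4
G1 X4.4 Y12.3
G1 X4.4 Y5.7
G1 X10.8 Y3.6
G1 X14.6 Y9.0
; layer 4
G0 Z5.0
G0 X13.5 Y9.0
G1 X10.4 Y13.3
G1 X5.3 Y11.7
G1 X5.3 Y6.3
G1 X10.4 Y4.7
G1 X13.5 Y9.0
; layer 5
G0 Z6.2
G0 X12.4 Y9.0
G1 X10.1 Y12.2
G1 X6.3 Y11.0
G1 X6.3 Y7.0
G1 X10.1 Y5.8
G1 X12.4 Y9.0
; layer 6
G0 Z7.5
G0 X11.2 Y9.0
G1 X9.7 Y11.2
G1 X7.2 Y10.3
G1 X7.2 Y7.7
G1 X9.7 Y6.8
G1 X11.2 Y9.0
; layer 7
G0 Z8.8
G0 X10.1 Y9.0
G1 X9.3 Y10.1
G1 X8.1 Y9.7
G1 X8.1 Y8.3
G1 X9.3 Y7.9
G1 X10.1 Y9.0
M2 ; end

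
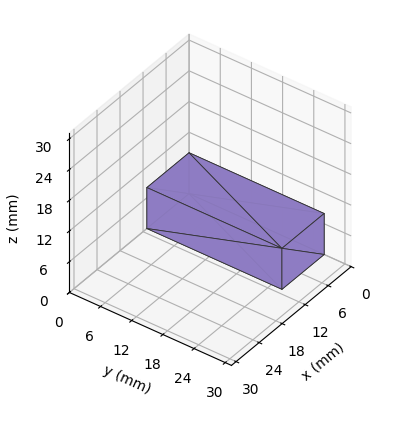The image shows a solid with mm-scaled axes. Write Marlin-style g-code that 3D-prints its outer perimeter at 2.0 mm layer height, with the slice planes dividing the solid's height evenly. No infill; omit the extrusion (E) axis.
Reading the render: the shape is a rectangular box, roughly 11 × 26 mm footprint and 8 mm tall (dimensions read to the nearest mm from the axis ticks). For the g-code, the solid's height is divided into equal slices at the stated Δz and each level perimeter traced with G1 moves after a G0 lift.

; perimeter-only toolpath
G21 ; units = mm
G90 ; absolute positioning
G28 ; home
; layer 1
G0 Z2.0
G0 X0.0 Y0.0
G1 X11.0 Y0.0
G1 X11.0 Y26.0
G1 X0.0 Y26.0
G1 X0.0 Y0.0
; layer 2
G0 Z4.0
G0 X0.0 Y0.0
G1 X11.0 Y0.0
G1 X11.0 Y26.0
G1 X0.0 Y26.0
G1 X0.0 Y0.0
; layer 3
G0 Z6.0
G0 X0.0 Y0.0
G1 X11.0 Y0.0
G1 X11.0 Y26.0
G1 X0.0 Y26.0
G1 X0.0 Y0.0
; layer 4
G0 Z8.0
G0 X0.0 Y0.0
G1 X11.0 Y0.0
G1 X11.0 Y26.0
G1 X0.0 Y26.0
G1 X0.0 Y0.0
M2 ; end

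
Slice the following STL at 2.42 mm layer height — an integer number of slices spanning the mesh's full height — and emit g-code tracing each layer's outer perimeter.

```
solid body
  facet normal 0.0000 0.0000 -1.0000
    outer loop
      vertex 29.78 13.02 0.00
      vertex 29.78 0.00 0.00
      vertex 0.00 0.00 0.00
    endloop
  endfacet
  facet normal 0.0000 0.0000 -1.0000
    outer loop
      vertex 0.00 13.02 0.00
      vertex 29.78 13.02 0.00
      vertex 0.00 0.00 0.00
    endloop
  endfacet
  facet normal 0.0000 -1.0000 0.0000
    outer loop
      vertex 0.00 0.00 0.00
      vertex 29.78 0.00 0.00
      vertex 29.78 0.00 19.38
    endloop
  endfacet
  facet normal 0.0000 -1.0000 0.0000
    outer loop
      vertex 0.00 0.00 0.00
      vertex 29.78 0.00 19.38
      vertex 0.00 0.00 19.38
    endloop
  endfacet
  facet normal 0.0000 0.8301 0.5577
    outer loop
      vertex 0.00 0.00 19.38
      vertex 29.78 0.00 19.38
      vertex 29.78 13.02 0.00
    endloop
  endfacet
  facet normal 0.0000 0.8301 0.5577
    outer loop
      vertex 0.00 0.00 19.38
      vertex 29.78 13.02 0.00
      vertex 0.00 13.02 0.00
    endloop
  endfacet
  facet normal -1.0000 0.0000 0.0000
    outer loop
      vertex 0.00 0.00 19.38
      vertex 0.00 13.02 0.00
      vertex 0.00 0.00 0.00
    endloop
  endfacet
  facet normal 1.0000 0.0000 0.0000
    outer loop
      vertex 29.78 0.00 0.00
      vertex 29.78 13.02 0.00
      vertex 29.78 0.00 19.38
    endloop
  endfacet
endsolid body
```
; perimeter-only toolpath
G21 ; units = mm
G90 ; absolute positioning
G28 ; home
; layer 1
G0 Z2.42
G0 X0.00 Y0.00
G1 X29.78 Y0.00
G1 X29.78 Y11.39
G1 X0.00 Y11.39
G1 X0.00 Y0.00
; layer 2
G0 Z4.84
G0 X0.00 Y0.00
G1 X29.78 Y0.00
G1 X29.78 Y9.77
G1 X0.00 Y9.77
G1 X0.00 Y0.00
; layer 3
G0 Z7.27
G0 X0.00 Y0.00
G1 X29.78 Y0.00
G1 X29.78 Y8.14
G1 X0.00 Y8.14
G1 X0.00 Y0.00
; layer 4
G0 Z9.69
G0 X0.00 Y0.00
G1 X29.78 Y0.00
G1 X29.78 Y6.51
G1 X0.00 Y6.51
G1 X0.00 Y0.00
; layer 5
G0 Z12.11
G0 X0.00 Y0.00
G1 X29.78 Y0.00
G1 X29.78 Y4.88
G1 X0.00 Y4.88
G1 X0.00 Y0.00
; layer 6
G0 Z14.54
G0 X0.00 Y0.00
G1 X29.78 Y0.00
G1 X29.78 Y3.25
G1 X0.00 Y3.25
G1 X0.00 Y0.00
; layer 7
G0 Z16.96
G0 X0.00 Y0.00
G1 X29.78 Y0.00
G1 X29.78 Y1.63
G1 X0.00 Y1.63
G1 X0.00 Y0.00
M2 ; end

The solid is a wedge (ramp): 29.8 × 13 mm base, rising to 19.4 mm along the y=0 edge and sloping linearly to z=0 at y=13. Slicing at Δz = 2.42 mm — 8 equal slices spanning the solid's height, so layer i sits at z = i·h/8 — gives 7 non-empty perimeters. Each is a 4-segment closed polygon; G0 lifts to the layer z and rapids to the start vertex, then G1 traces the edges. The cross-section shrinks linearly with z (the slice at the apex is degenerate and omitted).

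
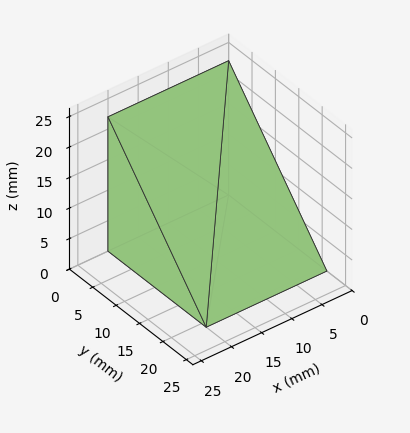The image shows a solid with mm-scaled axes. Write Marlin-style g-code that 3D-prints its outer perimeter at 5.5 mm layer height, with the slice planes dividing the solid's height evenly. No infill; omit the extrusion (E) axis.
Reading the render: the shape is a wedge (ramp): 20 × 21 mm base, rising to 22 mm along the y=0 edge and sloping linearly to z=0 at y=21 (dimensions read to the nearest mm from the axis ticks). For the g-code, the solid's height is divided into equal slices at the stated Δz and each level perimeter traced with G1 moves after a G0 lift.

; perimeter-only toolpath
G21 ; units = mm
G90 ; absolute positioning
G28 ; home
; layer 1
G0 Z5.5
G0 X0.0 Y0.0
G1 X20.0 Y0.0
G1 X20.0 Y15.8
G1 X0.0 Y15.8
G1 X0.0 Y0.0
; layer 2
G0 Z11.0
G0 X0.0 Y0.0
G1 X20.0 Y0.0
G1 X20.0 Y10.5
G1 X0.0 Y10.5
G1 X0.0 Y0.0
; layer 3
G0 Z16.5
G0 X0.0 Y0.0
G1 X20.0 Y0.0
G1 X20.0 Y5.2
G1 X0.0 Y5.2
G1 X0.0 Y0.0
M2 ; end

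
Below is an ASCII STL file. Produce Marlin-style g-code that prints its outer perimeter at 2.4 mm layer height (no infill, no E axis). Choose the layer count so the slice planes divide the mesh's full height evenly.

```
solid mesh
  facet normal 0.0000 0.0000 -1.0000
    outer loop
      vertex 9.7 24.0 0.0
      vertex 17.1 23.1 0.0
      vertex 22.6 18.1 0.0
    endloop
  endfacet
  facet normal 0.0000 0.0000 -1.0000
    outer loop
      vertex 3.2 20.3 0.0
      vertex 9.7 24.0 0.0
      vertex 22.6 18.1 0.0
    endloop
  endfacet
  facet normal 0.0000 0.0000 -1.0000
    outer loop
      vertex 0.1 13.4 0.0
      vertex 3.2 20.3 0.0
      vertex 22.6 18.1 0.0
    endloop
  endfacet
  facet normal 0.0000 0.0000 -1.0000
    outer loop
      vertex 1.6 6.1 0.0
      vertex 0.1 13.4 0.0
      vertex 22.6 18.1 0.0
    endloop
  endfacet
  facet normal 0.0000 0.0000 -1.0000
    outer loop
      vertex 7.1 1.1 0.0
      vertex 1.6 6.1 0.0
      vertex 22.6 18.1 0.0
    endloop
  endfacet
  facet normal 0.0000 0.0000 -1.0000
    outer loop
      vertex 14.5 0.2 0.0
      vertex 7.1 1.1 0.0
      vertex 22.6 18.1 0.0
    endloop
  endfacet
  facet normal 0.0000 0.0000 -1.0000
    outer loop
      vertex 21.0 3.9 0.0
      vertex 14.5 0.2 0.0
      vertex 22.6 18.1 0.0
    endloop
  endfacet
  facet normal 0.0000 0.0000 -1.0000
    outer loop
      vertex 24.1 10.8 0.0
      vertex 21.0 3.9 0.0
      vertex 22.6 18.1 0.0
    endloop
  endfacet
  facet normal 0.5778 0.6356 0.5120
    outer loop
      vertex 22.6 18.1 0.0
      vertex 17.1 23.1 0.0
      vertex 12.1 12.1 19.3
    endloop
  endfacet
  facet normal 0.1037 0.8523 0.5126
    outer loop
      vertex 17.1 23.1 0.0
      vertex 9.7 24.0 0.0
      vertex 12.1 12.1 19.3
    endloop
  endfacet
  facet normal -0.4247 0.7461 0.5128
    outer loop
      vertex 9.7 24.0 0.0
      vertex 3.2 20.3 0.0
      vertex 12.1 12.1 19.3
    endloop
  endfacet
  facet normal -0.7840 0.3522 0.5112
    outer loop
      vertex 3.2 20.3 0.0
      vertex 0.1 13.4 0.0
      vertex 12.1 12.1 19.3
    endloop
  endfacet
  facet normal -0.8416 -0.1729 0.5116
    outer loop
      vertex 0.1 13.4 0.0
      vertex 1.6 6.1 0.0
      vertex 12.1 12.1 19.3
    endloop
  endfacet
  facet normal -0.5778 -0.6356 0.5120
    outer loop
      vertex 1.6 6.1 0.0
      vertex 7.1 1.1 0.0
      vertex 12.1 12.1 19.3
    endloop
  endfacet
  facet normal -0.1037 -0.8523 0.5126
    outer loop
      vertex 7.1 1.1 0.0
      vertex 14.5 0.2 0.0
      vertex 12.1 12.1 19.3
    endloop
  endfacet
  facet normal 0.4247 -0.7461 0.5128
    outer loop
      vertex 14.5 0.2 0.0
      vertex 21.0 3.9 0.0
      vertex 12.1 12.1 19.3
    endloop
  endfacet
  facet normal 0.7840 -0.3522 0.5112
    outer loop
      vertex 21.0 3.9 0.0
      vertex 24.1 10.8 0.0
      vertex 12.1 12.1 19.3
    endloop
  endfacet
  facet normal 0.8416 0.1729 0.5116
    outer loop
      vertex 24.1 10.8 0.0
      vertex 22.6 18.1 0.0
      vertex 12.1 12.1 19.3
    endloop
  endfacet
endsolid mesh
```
; perimeter-only toolpath
G21 ; units = mm
G90 ; absolute positioning
G28 ; home
; layer 1
G0 Z2.4
G0 X21.3 Y17.4
G1 X16.5 Y21.7
G1 X10.0 Y22.5
G1 X4.3 Y19.3
G1 X1.6 Y13.2
G1 X2.9 Y6.8
G1 X7.7 Y2.5
G1 X14.2 Y1.7
G1 X19.9 Y4.9
G1 X22.6 Y11.0
G1 X21.3 Y17.4
; layer 2
G0 Z4.8
G0 X20.0 Y16.6
G1 X15.9 Y20.4
G1 X10.3 Y21.0
G1 X5.4 Y18.2
G1 X3.1 Y13.1
G1 X4.2 Y7.6
G1 X8.3 Y3.9
G1 X13.9 Y3.2
G1 X18.8 Y5.9
G1 X21.1 Y11.1
G1 X20.0 Y16.6
; layer 3
G0 Z7.2
G0 X18.7 Y15.8
G1 X15.2 Y19.0
G1 X10.6 Y19.5
G1 X6.5 Y17.2
G1 X4.6 Y12.9
G1 X5.5 Y8.3
G1 X9.0 Y5.2
G1 X13.6 Y4.7
G1 X17.7 Y7.0
G1 X19.6 Y11.3
G1 X18.7 Y15.8
; layer 4
G0 Z9.7
G0 X17.4 Y15.1
G1 X14.6 Y17.6
G1 X10.9 Y18.1
G1 X7.7 Y16.2
G1 X6.1 Y12.8
G1 X6.8 Y9.1
G1 X9.6 Y6.6
G1 X13.3 Y6.1
G1 X16.6 Y8.0
G1 X18.1 Y11.4
G1 X17.4 Y15.1
; layer 5
G0 Z12.1
G0 X16.0 Y14.4
G1 X14.0 Y16.2
G1 X11.2 Y16.6
G1 X8.8 Y15.2
G1 X7.6 Y12.6
G1 X8.2 Y9.8
G1 X10.2 Y8.0
G1 X13.0 Y7.6
G1 X15.4 Y9.0
G1 X16.6 Y11.6
G1 X16.0 Y14.4
; layer 6
G0 Z14.5
G0 X14.7 Y13.6
G1 X13.3 Y14.8
G1 X11.5 Y15.1
G1 X9.9 Y14.1
G1 X9.1 Y12.4
G1 X9.5 Y10.6
G1 X10.8 Y9.3
G1 X12.7 Y9.1
G1 X14.3 Y10.0
G1 X15.1 Y11.8
G1 X14.7 Y13.6
; layer 7
G0 Z16.9
G0 X13.4 Y12.9
G1 X12.7 Y13.5
G1 X11.8 Y13.6
G1 X11.0 Y13.1
G1 X10.6 Y12.3
G1 X10.8 Y11.3
G1 X11.5 Y10.7
G1 X12.4 Y10.6
G1 X13.2 Y11.1
G1 X13.6 Y11.9
G1 X13.4 Y12.9
M2 ; end

The solid is a regular 10-sided pyramid, base circumscribed radius ≈ 12.1 mm, apex at z ≈ 19.3 mm. Slicing at Δz = 2.4 mm — 8 equal slices spanning the solid's height, so layer i sits at z = i·h/8 — gives 7 non-empty perimeters. Each is a 10-segment closed polygon; G0 lifts to the layer z and rapids to the start vertex, then G1 traces the edges. The cross-section shrinks linearly with z (the slice at the apex is degenerate and omitted).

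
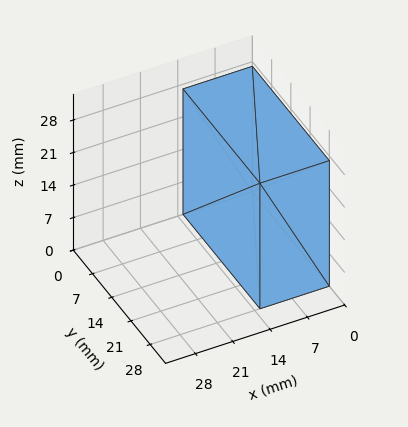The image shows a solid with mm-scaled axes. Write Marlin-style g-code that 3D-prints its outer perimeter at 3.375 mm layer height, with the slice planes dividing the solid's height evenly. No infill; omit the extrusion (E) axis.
Reading the render: the shape is a rectangular box, roughly 13 × 28 mm footprint and 27 mm tall (dimensions read to the nearest mm from the axis ticks). For the g-code, the solid's height is divided into equal slices at the stated Δz and each level perimeter traced with G1 moves after a G0 lift.

; perimeter-only toolpath
G21 ; units = mm
G90 ; absolute positioning
G28 ; home
; layer 1
G0 Z3.375
G0 X0.000 Y0.000
G1 X13.000 Y0.000
G1 X13.000 Y28.000
G1 X0.000 Y28.000
G1 X0.000 Y0.000
; layer 2
G0 Z6.750
G0 X0.000 Y0.000
G1 X13.000 Y0.000
G1 X13.000 Y28.000
G1 X0.000 Y28.000
G1 X0.000 Y0.000
; layer 3
G0 Z10.125
G0 X0.000 Y0.000
G1 X13.000 Y0.000
G1 X13.000 Y28.000
G1 X0.000 Y28.000
G1 X0.000 Y0.000
; layer 4
G0 Z13.500
G0 X0.000 Y0.000
G1 X13.000 Y0.000
G1 X13.000 Y28.000
G1 X0.000 Y28.000
G1 X0.000 Y0.000
; layer 5
G0 Z16.875
G0 X0.000 Y0.000
G1 X13.000 Y0.000
G1 X13.000 Y28.000
G1 X0.000 Y28.000
G1 X0.000 Y0.000
; layer 6
G0 Z20.250
G0 X0.000 Y0.000
G1 X13.000 Y0.000
G1 X13.000 Y28.000
G1 X0.000 Y28.000
G1 X0.000 Y0.000
; layer 7
G0 Z23.625
G0 X0.000 Y0.000
G1 X13.000 Y0.000
G1 X13.000 Y28.000
G1 X0.000 Y28.000
G1 X0.000 Y0.000
; layer 8
G0 Z27.000
G0 X0.000 Y0.000
G1 X13.000 Y0.000
G1 X13.000 Y28.000
G1 X0.000 Y28.000
G1 X0.000 Y0.000
M2 ; end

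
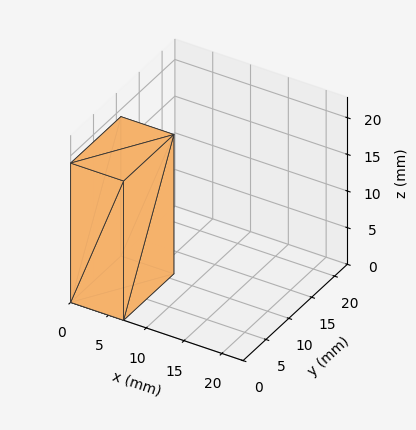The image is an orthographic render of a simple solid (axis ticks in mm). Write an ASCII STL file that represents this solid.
Reading the render: the shape is a rectangular box, roughly 7 × 11 mm footprint and 19 mm tall (dimensions read to the nearest mm from the axis ticks). For the STL, each face is triangulated and given an outward normal.

solid part
  facet normal 0.0000 0.0000 -1.0000
    outer loop
      vertex 7.00 11.00 0.00
      vertex 7.00 0.00 0.00
      vertex 0.00 0.00 0.00
    endloop
  endfacet
  facet normal 0.0000 0.0000 -1.0000
    outer loop
      vertex 0.00 11.00 0.00
      vertex 7.00 11.00 0.00
      vertex 0.00 0.00 0.00
    endloop
  endfacet
  facet normal 0.0000 0.0000 1.0000
    outer loop
      vertex 0.00 0.00 19.00
      vertex 7.00 0.00 19.00
      vertex 7.00 11.00 19.00
    endloop
  endfacet
  facet normal 0.0000 0.0000 1.0000
    outer loop
      vertex 0.00 0.00 19.00
      vertex 7.00 11.00 19.00
      vertex 0.00 11.00 19.00
    endloop
  endfacet
  facet normal 0.0000 -1.0000 0.0000
    outer loop
      vertex 0.00 0.00 0.00
      vertex 7.00 0.00 0.00
      vertex 7.00 0.00 19.00
    endloop
  endfacet
  facet normal 0.0000 -1.0000 0.0000
    outer loop
      vertex 0.00 0.00 0.00
      vertex 7.00 0.00 19.00
      vertex 0.00 0.00 19.00
    endloop
  endfacet
  facet normal 0.0000 1.0000 0.0000
    outer loop
      vertex 7.00 11.00 19.00
      vertex 7.00 11.00 0.00
      vertex 0.00 11.00 0.00
    endloop
  endfacet
  facet normal 0.0000 1.0000 0.0000
    outer loop
      vertex 0.00 11.00 19.00
      vertex 7.00 11.00 19.00
      vertex 0.00 11.00 0.00
    endloop
  endfacet
  facet normal -1.0000 0.0000 0.0000
    outer loop
      vertex 0.00 11.00 19.00
      vertex 0.00 11.00 0.00
      vertex 0.00 0.00 0.00
    endloop
  endfacet
  facet normal -1.0000 0.0000 0.0000
    outer loop
      vertex 0.00 0.00 19.00
      vertex 0.00 11.00 19.00
      vertex 0.00 0.00 0.00
    endloop
  endfacet
  facet normal 1.0000 0.0000 0.0000
    outer loop
      vertex 7.00 0.00 0.00
      vertex 7.00 11.00 0.00
      vertex 7.00 11.00 19.00
    endloop
  endfacet
  facet normal 1.0000 0.0000 0.0000
    outer loop
      vertex 7.00 0.00 0.00
      vertex 7.00 11.00 19.00
      vertex 7.00 0.00 19.00
    endloop
  endfacet
endsolid part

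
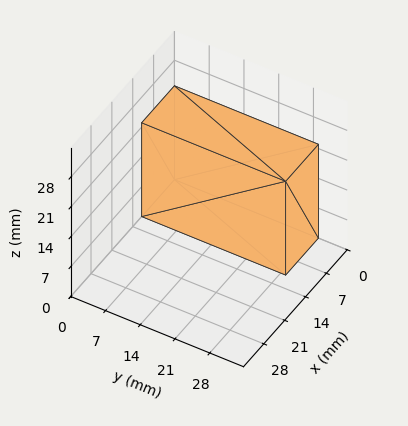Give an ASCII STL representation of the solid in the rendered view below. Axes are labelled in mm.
Reading the render: the shape is a rectangular box, roughly 11 × 29 mm footprint and 22 mm tall (dimensions read to the nearest mm from the axis ticks). For the STL, each face is triangulated and given an outward normal.

solid part
  facet normal 0.0000 0.0000 -1.0000
    outer loop
      vertex 11.00 29.00 0.00
      vertex 11.00 0.00 0.00
      vertex 0.00 0.00 0.00
    endloop
  endfacet
  facet normal 0.0000 0.0000 -1.0000
    outer loop
      vertex 0.00 29.00 0.00
      vertex 11.00 29.00 0.00
      vertex 0.00 0.00 0.00
    endloop
  endfacet
  facet normal 0.0000 0.0000 1.0000
    outer loop
      vertex 0.00 0.00 22.00
      vertex 11.00 0.00 22.00
      vertex 11.00 29.00 22.00
    endloop
  endfacet
  facet normal 0.0000 0.0000 1.0000
    outer loop
      vertex 0.00 0.00 22.00
      vertex 11.00 29.00 22.00
      vertex 0.00 29.00 22.00
    endloop
  endfacet
  facet normal 0.0000 -1.0000 0.0000
    outer loop
      vertex 0.00 0.00 0.00
      vertex 11.00 0.00 0.00
      vertex 11.00 0.00 22.00
    endloop
  endfacet
  facet normal 0.0000 -1.0000 0.0000
    outer loop
      vertex 0.00 0.00 0.00
      vertex 11.00 0.00 22.00
      vertex 0.00 0.00 22.00
    endloop
  endfacet
  facet normal 0.0000 1.0000 0.0000
    outer loop
      vertex 11.00 29.00 22.00
      vertex 11.00 29.00 0.00
      vertex 0.00 29.00 0.00
    endloop
  endfacet
  facet normal 0.0000 1.0000 0.0000
    outer loop
      vertex 0.00 29.00 22.00
      vertex 11.00 29.00 22.00
      vertex 0.00 29.00 0.00
    endloop
  endfacet
  facet normal -1.0000 0.0000 0.0000
    outer loop
      vertex 0.00 29.00 22.00
      vertex 0.00 29.00 0.00
      vertex 0.00 0.00 0.00
    endloop
  endfacet
  facet normal -1.0000 0.0000 0.0000
    outer loop
      vertex 0.00 0.00 22.00
      vertex 0.00 29.00 22.00
      vertex 0.00 0.00 0.00
    endloop
  endfacet
  facet normal 1.0000 0.0000 0.0000
    outer loop
      vertex 11.00 0.00 0.00
      vertex 11.00 29.00 0.00
      vertex 11.00 29.00 22.00
    endloop
  endfacet
  facet normal 1.0000 0.0000 0.0000
    outer loop
      vertex 11.00 0.00 0.00
      vertex 11.00 29.00 22.00
      vertex 11.00 0.00 22.00
    endloop
  endfacet
endsolid part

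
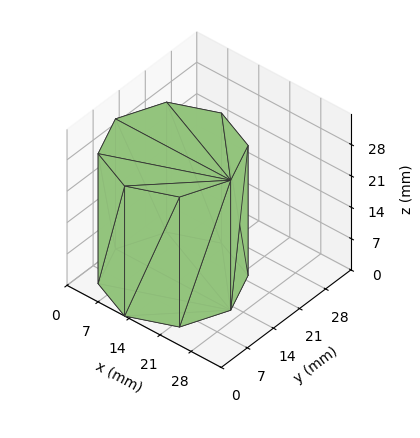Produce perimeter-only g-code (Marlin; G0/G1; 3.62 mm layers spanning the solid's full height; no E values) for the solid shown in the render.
Reading the render: the shape is a regular 8-sided prism (a cylinder approximated with 8 flat sides), circumscribed radius ≈ 13 mm, height ≈ 29 mm (dimensions read to the nearest mm from the axis ticks). For the g-code, the solid's height is divided into equal slices at the stated Δz and each level perimeter traced with G1 moves after a G0 lift.

; perimeter-only toolpath
G21 ; units = mm
G90 ; absolute positioning
G28 ; home
; layer 1
G0 Z3.62
G0 X26.00 Y13.00
G1 X22.19 Y22.19
G1 X13.00 Y26.00
G1 X3.81 Y22.19
G1 X0.00 Y13.00
G1 X3.81 Y3.81
G1 X13.00 Y0.00
G1 X22.19 Y3.81
G1 X26.00 Y13.00
; layer 2
G0 Z7.25
G0 X26.00 Y13.00
G1 X22.19 Y22.19
G1 X13.00 Y26.00
G1 X3.81 Y22.19
G1 X0.00 Y13.00
G1 X3.81 Y3.81
G1 X13.00 Y0.00
G1 X22.19 Y3.81
G1 X26.00 Y13.00
; layer 3
G0 Z10.88
G0 X26.00 Y13.00
G1 X22.19 Y22.19
G1 X13.00 Y26.00
G1 X3.81 Y22.19
G1 X0.00 Y13.00
G1 X3.81 Y3.81
G1 X13.00 Y0.00
G1 X22.19 Y3.81
G1 X26.00 Y13.00
; layer 4
G0 Z14.50
G0 X26.00 Y13.00
G1 X22.19 Y22.19
G1 X13.00 Y26.00
G1 X3.81 Y22.19
G1 X0.00 Y13.00
G1 X3.81 Y3.81
G1 X13.00 Y0.00
G1 X22.19 Y3.81
G1 X26.00 Y13.00
; layer 5
G0 Z18.12
G0 X26.00 Y13.00
G1 X22.19 Y22.19
G1 X13.00 Y26.00
G1 X3.81 Y22.19
G1 X0.00 Y13.00
G1 X3.81 Y3.81
G1 X13.00 Y0.00
G1 X22.19 Y3.81
G1 X26.00 Y13.00
; layer 6
G0 Z21.75
G0 X26.00 Y13.00
G1 X22.19 Y22.19
G1 X13.00 Y26.00
G1 X3.81 Y22.19
G1 X0.00 Y13.00
G1 X3.81 Y3.81
G1 X13.00 Y0.00
G1 X22.19 Y3.81
G1 X26.00 Y13.00
; layer 7
G0 Z25.38
G0 X26.00 Y13.00
G1 X22.19 Y22.19
G1 X13.00 Y26.00
G1 X3.81 Y22.19
G1 X0.00 Y13.00
G1 X3.81 Y3.81
G1 X13.00 Y0.00
G1 X22.19 Y3.81
G1 X26.00 Y13.00
; layer 8
G0 Z29.00
G0 X26.00 Y13.00
G1 X22.19 Y22.19
G1 X13.00 Y26.00
G1 X3.81 Y22.19
G1 X0.00 Y13.00
G1 X3.81 Y3.81
G1 X13.00 Y0.00
G1 X22.19 Y3.81
G1 X26.00 Y13.00
M2 ; end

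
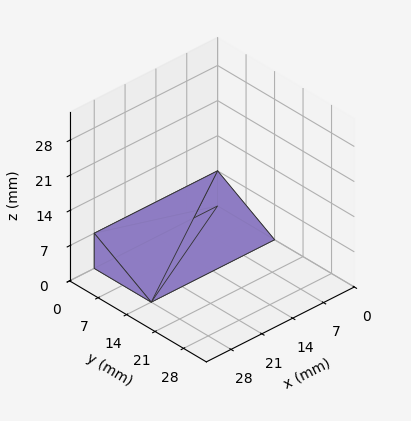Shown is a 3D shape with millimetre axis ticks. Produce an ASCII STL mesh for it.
Reading the render: the shape is a wedge (ramp): 28 × 14 mm base, rising to 7 mm along the y=0 edge and sloping linearly to z=0 at y=14 (dimensions read to the nearest mm from the axis ticks). For the STL, each face is triangulated and given an outward normal.

solid part
  facet normal 0.0000 0.0000 -1.0000
    outer loop
      vertex 28.00 14.00 0.00
      vertex 28.00 0.00 0.00
      vertex 0.00 0.00 0.00
    endloop
  endfacet
  facet normal 0.0000 0.0000 -1.0000
    outer loop
      vertex 0.00 14.00 0.00
      vertex 28.00 14.00 0.00
      vertex 0.00 0.00 0.00
    endloop
  endfacet
  facet normal 0.0000 -1.0000 0.0000
    outer loop
      vertex 0.00 0.00 0.00
      vertex 28.00 0.00 0.00
      vertex 28.00 0.00 7.00
    endloop
  endfacet
  facet normal 0.0000 -1.0000 0.0000
    outer loop
      vertex 0.00 0.00 0.00
      vertex 28.00 0.00 7.00
      vertex 0.00 0.00 7.00
    endloop
  endfacet
  facet normal 0.0000 0.4472 0.8944
    outer loop
      vertex 0.00 0.00 7.00
      vertex 28.00 0.00 7.00
      vertex 28.00 14.00 0.00
    endloop
  endfacet
  facet normal 0.0000 0.4472 0.8944
    outer loop
      vertex 0.00 0.00 7.00
      vertex 28.00 14.00 0.00
      vertex 0.00 14.00 0.00
    endloop
  endfacet
  facet normal -1.0000 0.0000 0.0000
    outer loop
      vertex 0.00 0.00 7.00
      vertex 0.00 14.00 0.00
      vertex 0.00 0.00 0.00
    endloop
  endfacet
  facet normal 1.0000 0.0000 0.0000
    outer loop
      vertex 28.00 0.00 0.00
      vertex 28.00 14.00 0.00
      vertex 28.00 0.00 7.00
    endloop
  endfacet
endsolid part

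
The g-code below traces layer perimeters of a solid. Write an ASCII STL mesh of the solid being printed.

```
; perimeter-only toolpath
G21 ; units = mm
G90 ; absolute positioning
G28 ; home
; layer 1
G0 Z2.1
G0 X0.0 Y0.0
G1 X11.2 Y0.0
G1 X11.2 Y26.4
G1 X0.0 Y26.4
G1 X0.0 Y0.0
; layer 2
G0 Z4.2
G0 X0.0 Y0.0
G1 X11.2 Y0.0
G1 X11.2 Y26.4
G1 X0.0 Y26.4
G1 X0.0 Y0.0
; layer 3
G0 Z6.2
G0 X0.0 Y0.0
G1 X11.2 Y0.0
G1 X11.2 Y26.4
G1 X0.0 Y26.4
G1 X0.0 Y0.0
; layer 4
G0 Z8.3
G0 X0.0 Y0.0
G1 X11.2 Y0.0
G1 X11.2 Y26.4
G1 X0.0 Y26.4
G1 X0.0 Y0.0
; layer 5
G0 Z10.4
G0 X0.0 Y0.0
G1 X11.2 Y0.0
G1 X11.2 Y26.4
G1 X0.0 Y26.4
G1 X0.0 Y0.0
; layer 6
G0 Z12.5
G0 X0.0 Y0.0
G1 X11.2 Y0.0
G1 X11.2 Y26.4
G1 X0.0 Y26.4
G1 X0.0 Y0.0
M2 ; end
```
solid part
  facet normal 0.0000 0.0000 -1.0000
    outer loop
      vertex 11.2 26.4 0.0
      vertex 11.2 0.0 0.0
      vertex 0.0 0.0 0.0
    endloop
  endfacet
  facet normal 0.0000 0.0000 -1.0000
    outer loop
      vertex 0.0 26.4 0.0
      vertex 11.2 26.4 0.0
      vertex 0.0 0.0 0.0
    endloop
  endfacet
  facet normal 0.0000 0.0000 1.0000
    outer loop
      vertex 0.0 0.0 12.5
      vertex 11.2 0.0 12.5
      vertex 11.2 26.4 12.5
    endloop
  endfacet
  facet normal 0.0000 0.0000 1.0000
    outer loop
      vertex 0.0 0.0 12.5
      vertex 11.2 26.4 12.5
      vertex 0.0 26.4 12.5
    endloop
  endfacet
  facet normal 0.0000 -1.0000 0.0000
    outer loop
      vertex 0.0 0.0 0.0
      vertex 11.2 0.0 0.0
      vertex 11.2 0.0 12.5
    endloop
  endfacet
  facet normal 0.0000 -1.0000 0.0000
    outer loop
      vertex 0.0 0.0 0.0
      vertex 11.2 0.0 12.5
      vertex 0.0 0.0 12.5
    endloop
  endfacet
  facet normal 0.0000 1.0000 0.0000
    outer loop
      vertex 11.2 26.4 12.5
      vertex 11.2 26.4 0.0
      vertex 0.0 26.4 0.0
    endloop
  endfacet
  facet normal 0.0000 1.0000 0.0000
    outer loop
      vertex 0.0 26.4 12.5
      vertex 11.2 26.4 12.5
      vertex 0.0 26.4 0.0
    endloop
  endfacet
  facet normal -1.0000 0.0000 0.0000
    outer loop
      vertex 0.0 26.4 12.5
      vertex 0.0 26.4 0.0
      vertex 0.0 0.0 0.0
    endloop
  endfacet
  facet normal -1.0000 0.0000 0.0000
    outer loop
      vertex 0.0 0.0 12.5
      vertex 0.0 26.4 12.5
      vertex 0.0 0.0 0.0
    endloop
  endfacet
  facet normal 1.0000 0.0000 0.0000
    outer loop
      vertex 11.2 0.0 0.0
      vertex 11.2 26.4 0.0
      vertex 11.2 26.4 12.5
    endloop
  endfacet
  facet normal 1.0000 0.0000 0.0000
    outer loop
      vertex 11.2 0.0 0.0
      vertex 11.2 26.4 12.5
      vertex 11.2 0.0 12.5
    endloop
  endfacet
endsolid part

The G0 Z moves step by Δz≈2.1 mm. Every layer's G1 loop is the same polygon, so the solid is a straight extrusion of it from z=0 to z≈12.5. Closing with flat bottom and top caps and triangulating gives 12 facets — a rectangular box, roughly 11.2 × 26.4 mm footprint and 12.5 mm tall.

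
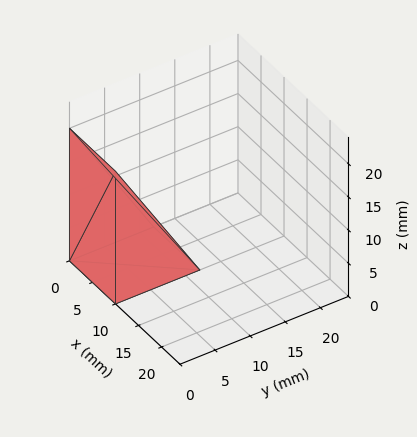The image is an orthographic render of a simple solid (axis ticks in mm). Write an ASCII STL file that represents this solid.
Reading the render: the shape is a wedge (ramp): 10 × 12 mm base, rising to 20 mm along the y=0 edge and sloping linearly to z=0 at y=12 (dimensions read to the nearest mm from the axis ticks). For the STL, each face is triangulated and given an outward normal.

solid part
  facet normal 0.0000 0.0000 -1.0000
    outer loop
      vertex 10.00 12.00 0.00
      vertex 10.00 0.00 0.00
      vertex 0.00 0.00 0.00
    endloop
  endfacet
  facet normal 0.0000 0.0000 -1.0000
    outer loop
      vertex 0.00 12.00 0.00
      vertex 10.00 12.00 0.00
      vertex 0.00 0.00 0.00
    endloop
  endfacet
  facet normal 0.0000 -1.0000 0.0000
    outer loop
      vertex 0.00 0.00 0.00
      vertex 10.00 0.00 0.00
      vertex 10.00 0.00 20.00
    endloop
  endfacet
  facet normal 0.0000 -1.0000 0.0000
    outer loop
      vertex 0.00 0.00 0.00
      vertex 10.00 0.00 20.00
      vertex 0.00 0.00 20.00
    endloop
  endfacet
  facet normal 0.0000 0.8575 0.5145
    outer loop
      vertex 0.00 0.00 20.00
      vertex 10.00 0.00 20.00
      vertex 10.00 12.00 0.00
    endloop
  endfacet
  facet normal 0.0000 0.8575 0.5145
    outer loop
      vertex 0.00 0.00 20.00
      vertex 10.00 12.00 0.00
      vertex 0.00 12.00 0.00
    endloop
  endfacet
  facet normal -1.0000 0.0000 0.0000
    outer loop
      vertex 0.00 0.00 20.00
      vertex 0.00 12.00 0.00
      vertex 0.00 0.00 0.00
    endloop
  endfacet
  facet normal 1.0000 0.0000 0.0000
    outer loop
      vertex 10.00 0.00 0.00
      vertex 10.00 12.00 0.00
      vertex 10.00 0.00 20.00
    endloop
  endfacet
endsolid part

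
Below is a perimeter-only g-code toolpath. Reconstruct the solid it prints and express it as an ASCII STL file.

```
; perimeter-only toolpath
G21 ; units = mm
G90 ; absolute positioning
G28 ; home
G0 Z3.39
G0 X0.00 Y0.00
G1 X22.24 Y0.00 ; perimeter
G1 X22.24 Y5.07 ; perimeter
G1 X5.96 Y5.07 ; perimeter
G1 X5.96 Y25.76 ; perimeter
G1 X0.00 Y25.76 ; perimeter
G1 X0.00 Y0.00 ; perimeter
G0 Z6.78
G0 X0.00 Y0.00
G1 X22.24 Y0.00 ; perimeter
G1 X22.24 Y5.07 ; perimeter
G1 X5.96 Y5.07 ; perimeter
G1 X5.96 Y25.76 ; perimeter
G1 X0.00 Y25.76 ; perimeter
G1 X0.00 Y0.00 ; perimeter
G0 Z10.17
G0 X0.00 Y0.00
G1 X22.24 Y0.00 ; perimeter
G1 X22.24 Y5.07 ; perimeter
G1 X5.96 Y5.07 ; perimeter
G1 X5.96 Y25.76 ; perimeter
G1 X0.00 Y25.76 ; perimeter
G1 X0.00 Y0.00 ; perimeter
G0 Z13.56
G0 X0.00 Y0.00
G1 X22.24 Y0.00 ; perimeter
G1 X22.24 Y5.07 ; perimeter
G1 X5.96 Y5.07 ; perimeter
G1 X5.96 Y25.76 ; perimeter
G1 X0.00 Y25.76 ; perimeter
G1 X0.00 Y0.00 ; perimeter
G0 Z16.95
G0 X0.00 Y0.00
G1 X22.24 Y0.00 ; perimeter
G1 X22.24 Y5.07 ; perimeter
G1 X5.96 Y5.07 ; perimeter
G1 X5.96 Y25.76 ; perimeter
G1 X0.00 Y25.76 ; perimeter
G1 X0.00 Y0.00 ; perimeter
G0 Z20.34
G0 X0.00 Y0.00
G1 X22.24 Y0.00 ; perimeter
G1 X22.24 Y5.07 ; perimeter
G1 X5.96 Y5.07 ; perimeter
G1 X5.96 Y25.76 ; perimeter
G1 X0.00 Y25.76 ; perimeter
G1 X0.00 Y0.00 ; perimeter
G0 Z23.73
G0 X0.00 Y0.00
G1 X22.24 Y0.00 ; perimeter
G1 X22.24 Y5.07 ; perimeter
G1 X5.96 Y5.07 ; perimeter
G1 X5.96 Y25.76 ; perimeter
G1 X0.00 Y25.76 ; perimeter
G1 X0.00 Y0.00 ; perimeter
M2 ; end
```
solid part
  facet normal 0.0000 0.0000 -1.0000
    outer loop
      vertex 22.24 5.07 0.00
      vertex 22.24 0.00 0.00
      vertex 0.00 0.00 0.00
    endloop
  endfacet
  facet normal 0.0000 0.0000 -1.0000
    outer loop
      vertex 5.96 5.07 0.00
      vertex 22.24 5.07 0.00
      vertex 0.00 0.00 0.00
    endloop
  endfacet
  facet normal 0.0000 0.0000 -1.0000
    outer loop
      vertex 5.96 25.76 0.00
      vertex 5.96 5.07 0.00
      vertex 0.00 0.00 0.00
    endloop
  endfacet
  facet normal 0.0000 0.0000 -1.0000
    outer loop
      vertex 0.00 25.76 0.00
      vertex 5.96 25.76 0.00
      vertex 0.00 0.00 0.00
    endloop
  endfacet
  facet normal 0.0000 0.0000 1.0000
    outer loop
      vertex 0.00 0.00 23.73
      vertex 22.24 0.00 23.73
      vertex 22.24 5.07 23.73
    endloop
  endfacet
  facet normal 0.0000 0.0000 1.0000
    outer loop
      vertex 0.00 0.00 23.73
      vertex 22.24 5.07 23.73
      vertex 5.96 5.07 23.73
    endloop
  endfacet
  facet normal 0.0000 0.0000 1.0000
    outer loop
      vertex 0.00 0.00 23.73
      vertex 5.96 5.07 23.73
      vertex 5.96 25.76 23.73
    endloop
  endfacet
  facet normal 0.0000 0.0000 1.0000
    outer loop
      vertex 0.00 0.00 23.73
      vertex 5.96 25.76 23.73
      vertex 0.00 25.76 23.73
    endloop
  endfacet
  facet normal 0.0000 -1.0000 0.0000
    outer loop
      vertex 0.00 0.00 0.00
      vertex 22.24 0.00 0.00
      vertex 22.24 0.00 23.73
    endloop
  endfacet
  facet normal 0.0000 -1.0000 0.0000
    outer loop
      vertex 0.00 0.00 0.00
      vertex 22.24 0.00 23.73
      vertex 0.00 0.00 23.73
    endloop
  endfacet
  facet normal 1.0000 0.0000 0.0000
    outer loop
      vertex 22.24 0.00 0.00
      vertex 22.24 5.07 0.00
      vertex 22.24 5.07 23.73
    endloop
  endfacet
  facet normal 1.0000 0.0000 0.0000
    outer loop
      vertex 22.24 0.00 0.00
      vertex 22.24 5.07 23.73
      vertex 22.24 0.00 23.73
    endloop
  endfacet
  facet normal 0.0000 1.0000 0.0000
    outer loop
      vertex 22.24 5.07 0.00
      vertex 5.96 5.07 0.00
      vertex 5.96 5.07 23.73
    endloop
  endfacet
  facet normal 0.0000 1.0000 0.0000
    outer loop
      vertex 22.24 5.07 0.00
      vertex 5.96 5.07 23.73
      vertex 22.24 5.07 23.73
    endloop
  endfacet
  facet normal 1.0000 0.0000 0.0000
    outer loop
      vertex 5.96 5.07 0.00
      vertex 5.96 25.76 0.00
      vertex 5.96 25.76 23.73
    endloop
  endfacet
  facet normal 1.0000 0.0000 0.0000
    outer loop
      vertex 5.96 5.07 0.00
      vertex 5.96 25.76 23.73
      vertex 5.96 5.07 23.73
    endloop
  endfacet
  facet normal 0.0000 1.0000 0.0000
    outer loop
      vertex 5.96 25.76 0.00
      vertex 0.00 25.76 0.00
      vertex 0.00 25.76 23.73
    endloop
  endfacet
  facet normal 0.0000 1.0000 0.0000
    outer loop
      vertex 5.96 25.76 0.00
      vertex 0.00 25.76 23.73
      vertex 5.96 25.76 23.73
    endloop
  endfacet
  facet normal -1.0000 0.0000 0.0000
    outer loop
      vertex 0.00 25.76 0.00
      vertex 0.00 0.00 0.00
      vertex 0.00 0.00 23.73
    endloop
  endfacet
  facet normal -1.0000 0.0000 0.0000
    outer loop
      vertex 0.00 25.76 0.00
      vertex 0.00 0.00 23.73
      vertex 0.00 25.76 23.73
    endloop
  endfacet
endsolid part

The G0 Z moves step by Δz≈3.39 mm. Every layer's G1 loop is the same polygon, so the solid is a straight extrusion of it from z=0 to z≈23.7. Closing with flat bottom and top caps and triangulating gives 20 facets — an L-shaped prism: outer 22.2 × 25.8 mm, arm thicknesses ≈ 5.07 mm (horizontal) and 5.96 mm (vertical), extruded 23.7 mm in z.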